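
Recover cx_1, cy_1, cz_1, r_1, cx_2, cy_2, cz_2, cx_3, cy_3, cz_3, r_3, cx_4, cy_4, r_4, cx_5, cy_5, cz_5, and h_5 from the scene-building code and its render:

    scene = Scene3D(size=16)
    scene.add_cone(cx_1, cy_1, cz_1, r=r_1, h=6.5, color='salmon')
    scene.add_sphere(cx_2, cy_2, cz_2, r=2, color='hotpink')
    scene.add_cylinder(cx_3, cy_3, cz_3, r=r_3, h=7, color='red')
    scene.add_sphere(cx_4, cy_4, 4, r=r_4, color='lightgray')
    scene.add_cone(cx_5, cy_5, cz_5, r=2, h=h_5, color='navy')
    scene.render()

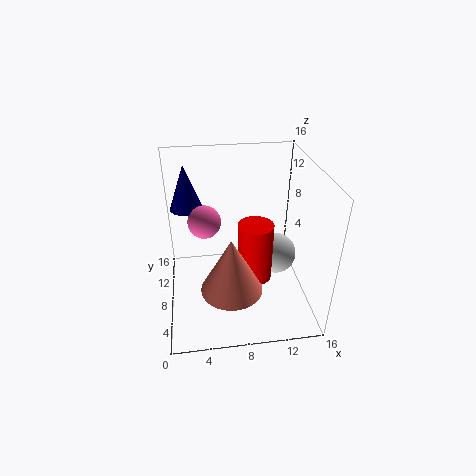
cx_1 = 7
cy_1 = 6
cz_1 = 2.5
r_1 = 3.5
cx_2 = 4.5
cy_2 = 12
cz_2 = 8
cx_3 = 10
cy_3 = 8
cz_3 = 2.5
r_3 = 2
cx_4 = 13
cy_4 = 10
r_4 = 2.5
cx_5 = 2.5
cy_5 = 14
cz_5 = 9
h_5 = 5.5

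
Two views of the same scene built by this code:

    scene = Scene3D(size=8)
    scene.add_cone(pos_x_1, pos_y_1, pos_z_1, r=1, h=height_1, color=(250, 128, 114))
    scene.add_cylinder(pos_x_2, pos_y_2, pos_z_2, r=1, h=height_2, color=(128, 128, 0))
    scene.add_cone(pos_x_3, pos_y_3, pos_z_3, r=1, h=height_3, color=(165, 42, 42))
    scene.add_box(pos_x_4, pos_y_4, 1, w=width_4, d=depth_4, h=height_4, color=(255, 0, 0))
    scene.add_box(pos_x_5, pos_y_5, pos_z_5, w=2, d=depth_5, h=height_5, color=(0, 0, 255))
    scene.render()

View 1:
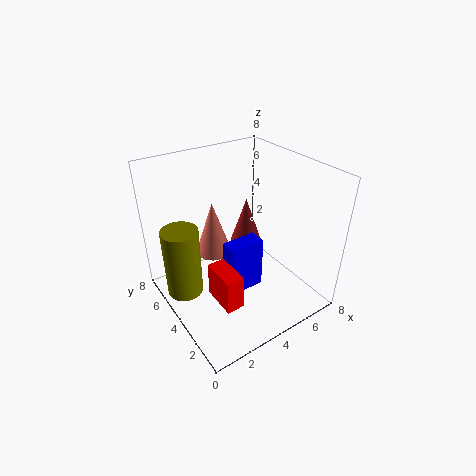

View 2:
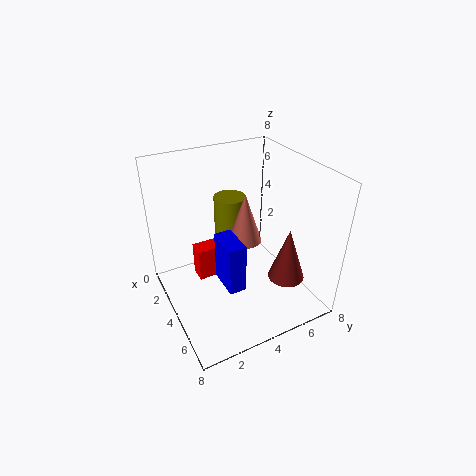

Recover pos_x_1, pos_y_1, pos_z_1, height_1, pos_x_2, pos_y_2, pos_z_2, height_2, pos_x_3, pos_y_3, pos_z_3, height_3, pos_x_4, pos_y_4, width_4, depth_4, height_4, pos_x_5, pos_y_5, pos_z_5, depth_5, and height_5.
pos_x_1 = 3; pos_y_1 = 5; pos_z_1 = 3; height_1 = 3; pos_x_2 = 1; pos_y_2 = 5; pos_z_2 = 1; height_2 = 4; pos_x_3 = 6; pos_y_3 = 6; pos_z_3 = 2; height_3 = 3; pos_x_4 = 2; pos_y_4 = 2; width_4 = 1; depth_4 = 2; height_4 = 2; pos_x_5 = 3; pos_y_5 = 3; pos_z_5 = 1; depth_5 = 1; height_5 = 3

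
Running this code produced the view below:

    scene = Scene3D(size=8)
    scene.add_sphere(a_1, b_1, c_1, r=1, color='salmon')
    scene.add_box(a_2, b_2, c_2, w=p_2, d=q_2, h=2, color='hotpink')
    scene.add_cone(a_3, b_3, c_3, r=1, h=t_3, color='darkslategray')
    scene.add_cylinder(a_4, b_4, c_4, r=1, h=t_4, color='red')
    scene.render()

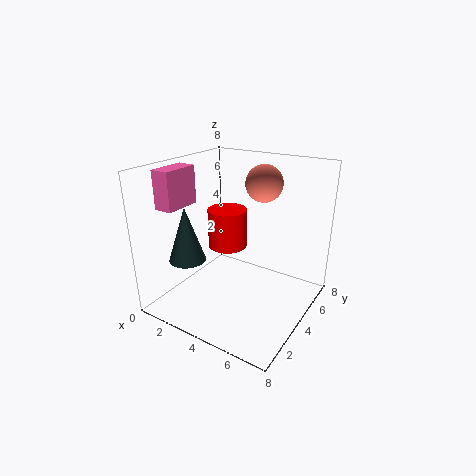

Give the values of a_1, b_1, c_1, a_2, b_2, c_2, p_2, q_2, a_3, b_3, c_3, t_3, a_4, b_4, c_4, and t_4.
a_1 = 5
b_1 = 5
c_1 = 7
a_2 = 1
b_2 = 1
c_2 = 6
p_2 = 1
q_2 = 2
a_3 = 2
b_3 = 2
c_3 = 3
t_3 = 3
a_4 = 4
b_4 = 3
c_4 = 4
t_4 = 2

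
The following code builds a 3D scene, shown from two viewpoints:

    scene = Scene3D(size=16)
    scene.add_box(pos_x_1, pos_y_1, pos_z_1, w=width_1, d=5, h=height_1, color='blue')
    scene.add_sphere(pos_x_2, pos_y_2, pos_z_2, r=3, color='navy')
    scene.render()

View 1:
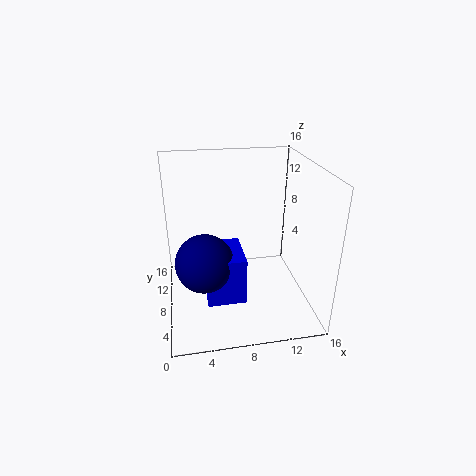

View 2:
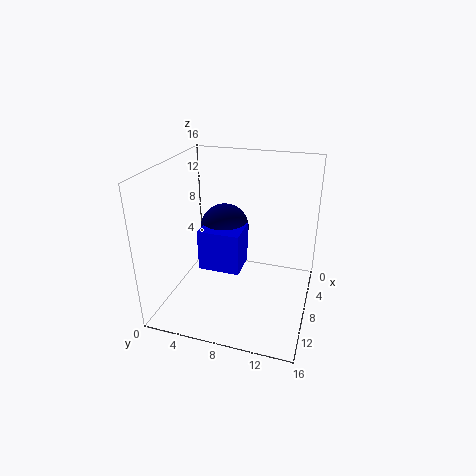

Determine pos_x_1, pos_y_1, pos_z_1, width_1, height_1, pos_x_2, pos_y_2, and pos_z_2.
pos_x_1 = 4
pos_y_1 = 3
pos_z_1 = 3
width_1 = 4
height_1 = 5
pos_x_2 = 4
pos_y_2 = 5
pos_z_2 = 7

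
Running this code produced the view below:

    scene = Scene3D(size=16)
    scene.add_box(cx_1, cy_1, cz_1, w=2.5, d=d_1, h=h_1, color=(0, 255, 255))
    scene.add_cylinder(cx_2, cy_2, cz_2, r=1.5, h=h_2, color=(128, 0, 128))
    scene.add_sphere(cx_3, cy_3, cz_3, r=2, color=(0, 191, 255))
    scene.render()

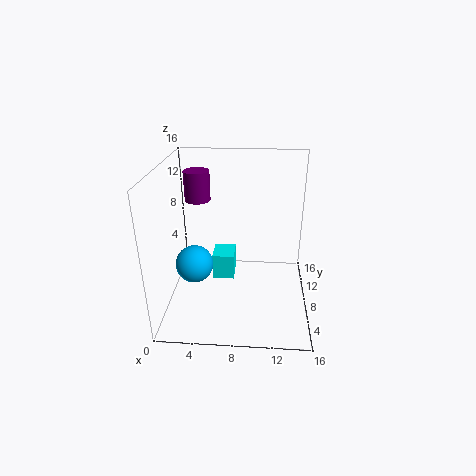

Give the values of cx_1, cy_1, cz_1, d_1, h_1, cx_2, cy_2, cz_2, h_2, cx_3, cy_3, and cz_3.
cx_1 = 5; cy_1 = 8; cz_1 = 2.5; d_1 = 3; h_1 = 3; cx_2 = 3; cy_2 = 11.5; cz_2 = 11; h_2 = 3.5; cx_3 = 3.5; cy_3 = 5.5; cz_3 = 6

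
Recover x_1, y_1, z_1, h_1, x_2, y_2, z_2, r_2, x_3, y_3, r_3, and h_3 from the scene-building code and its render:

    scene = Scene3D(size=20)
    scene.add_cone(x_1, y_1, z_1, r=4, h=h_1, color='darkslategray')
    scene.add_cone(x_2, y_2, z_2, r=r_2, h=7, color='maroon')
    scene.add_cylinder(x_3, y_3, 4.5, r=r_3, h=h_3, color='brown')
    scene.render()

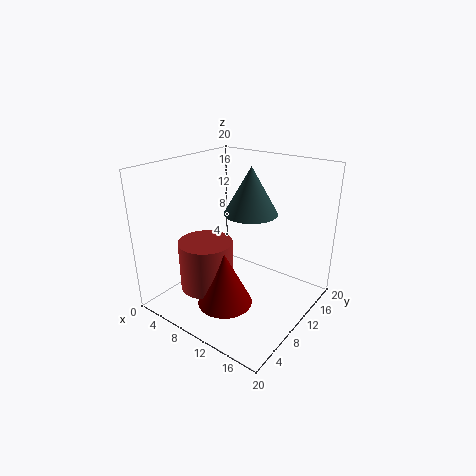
x_1 = 9, y_1 = 14.5, z_1 = 12, h_1 = 7, x_2 = 12, y_2 = 4.5, z_2 = 3.5, r_2 = 3.5, x_3 = 8.5, y_3 = 5, r_3 = 3.5, h_3 = 6.5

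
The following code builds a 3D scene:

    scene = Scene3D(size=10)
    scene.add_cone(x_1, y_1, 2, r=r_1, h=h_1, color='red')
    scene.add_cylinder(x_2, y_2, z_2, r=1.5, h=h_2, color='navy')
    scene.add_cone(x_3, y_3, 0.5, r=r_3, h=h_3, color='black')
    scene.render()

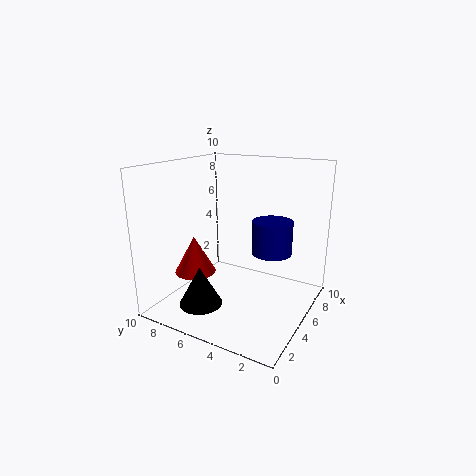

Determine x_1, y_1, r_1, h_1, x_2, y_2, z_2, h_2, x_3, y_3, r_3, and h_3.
x_1 = 4.25, y_1 = 8.25, r_1 = 1.5, h_1 = 2.75, x_2 = 7.5, y_2 = 3.5, z_2 = 3.25, h_2 = 2.5, x_3 = 2.75, y_3 = 6.75, r_3 = 1.5, h_3 = 2.75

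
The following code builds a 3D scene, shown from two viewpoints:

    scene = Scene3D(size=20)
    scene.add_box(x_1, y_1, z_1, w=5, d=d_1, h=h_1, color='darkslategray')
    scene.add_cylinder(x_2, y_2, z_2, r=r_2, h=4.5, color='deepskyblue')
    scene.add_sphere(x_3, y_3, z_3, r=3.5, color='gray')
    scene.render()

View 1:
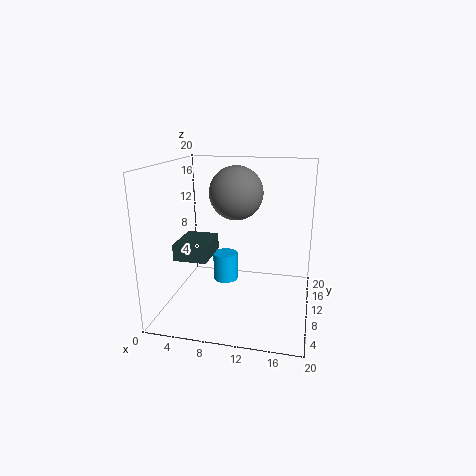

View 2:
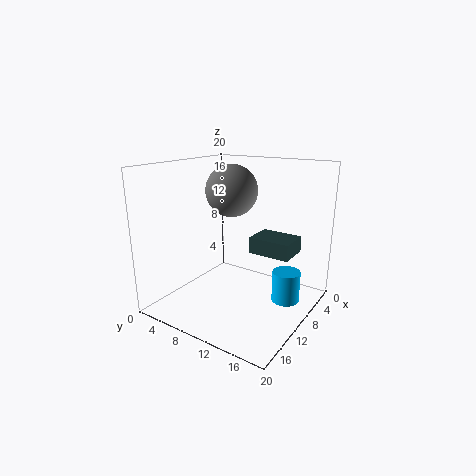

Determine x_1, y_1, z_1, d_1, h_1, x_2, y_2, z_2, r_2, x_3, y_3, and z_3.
x_1 = 0.5; y_1 = 9; z_1 = 6; d_1 = 6.5; h_1 = 2.5; x_2 = 6.5; y_2 = 16; z_2 = 0.5; r_2 = 2; x_3 = 10; y_3 = 9; z_3 = 16.5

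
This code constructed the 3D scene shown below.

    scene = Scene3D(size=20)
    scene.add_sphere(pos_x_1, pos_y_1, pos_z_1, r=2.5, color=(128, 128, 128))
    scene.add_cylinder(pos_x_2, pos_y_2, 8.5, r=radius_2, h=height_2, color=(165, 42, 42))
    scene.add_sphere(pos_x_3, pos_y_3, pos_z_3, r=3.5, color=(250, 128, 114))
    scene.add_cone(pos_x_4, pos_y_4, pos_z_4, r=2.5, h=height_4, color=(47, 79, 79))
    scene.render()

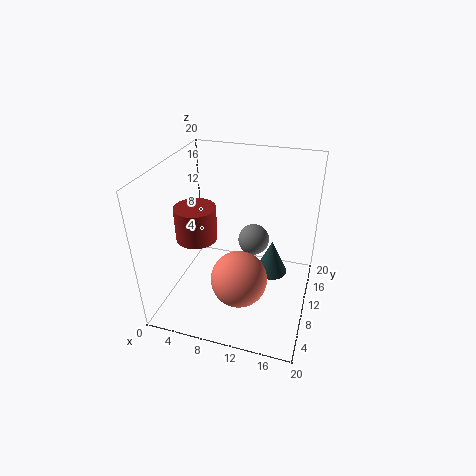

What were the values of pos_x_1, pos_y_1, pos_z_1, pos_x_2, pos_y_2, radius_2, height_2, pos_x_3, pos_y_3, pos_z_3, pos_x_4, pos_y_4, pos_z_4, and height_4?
pos_x_1 = 10.5
pos_y_1 = 17
pos_z_1 = 5.5
pos_x_2 = 3.5
pos_y_2 = 10.5
radius_2 = 3
height_2 = 5
pos_x_3 = 12
pos_y_3 = 4
pos_z_3 = 8
pos_x_4 = 14
pos_y_4 = 15
pos_z_4 = 1.5
height_4 = 5.5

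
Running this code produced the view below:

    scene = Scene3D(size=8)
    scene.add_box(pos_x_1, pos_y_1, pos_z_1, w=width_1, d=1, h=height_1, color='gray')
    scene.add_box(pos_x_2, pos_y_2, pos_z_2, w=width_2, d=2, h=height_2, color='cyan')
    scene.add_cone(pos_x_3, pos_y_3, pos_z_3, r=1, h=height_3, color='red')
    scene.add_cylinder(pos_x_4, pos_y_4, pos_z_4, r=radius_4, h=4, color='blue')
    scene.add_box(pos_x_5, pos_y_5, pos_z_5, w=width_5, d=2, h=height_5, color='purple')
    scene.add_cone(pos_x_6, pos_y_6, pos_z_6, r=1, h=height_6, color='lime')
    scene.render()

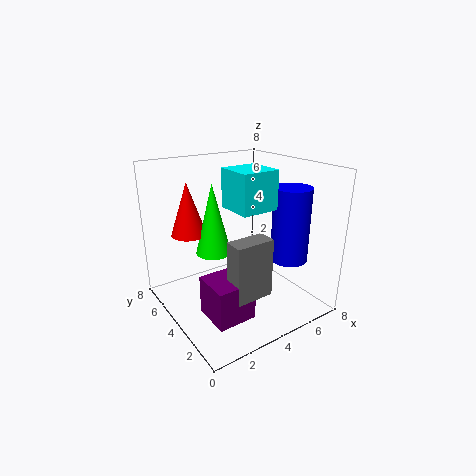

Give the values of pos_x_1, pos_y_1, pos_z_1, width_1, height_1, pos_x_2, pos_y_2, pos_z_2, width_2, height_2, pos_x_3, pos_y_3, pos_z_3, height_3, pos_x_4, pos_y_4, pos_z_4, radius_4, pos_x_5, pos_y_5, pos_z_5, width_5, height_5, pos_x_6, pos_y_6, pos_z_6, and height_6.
pos_x_1 = 2, pos_y_1 = 1, pos_z_1 = 2, width_1 = 2, height_1 = 3, pos_x_2 = 3, pos_y_2 = 2, pos_z_2 = 6, width_2 = 2, height_2 = 2, pos_x_3 = 2, pos_y_3 = 6, pos_z_3 = 4, height_3 = 3, pos_x_4 = 6, pos_y_4 = 2, pos_z_4 = 3, radius_4 = 1, pos_x_5 = 1, pos_y_5 = 1, pos_z_5 = 1, width_5 = 2, height_5 = 2, pos_x_6 = 3, pos_y_6 = 5, pos_z_6 = 3, height_6 = 4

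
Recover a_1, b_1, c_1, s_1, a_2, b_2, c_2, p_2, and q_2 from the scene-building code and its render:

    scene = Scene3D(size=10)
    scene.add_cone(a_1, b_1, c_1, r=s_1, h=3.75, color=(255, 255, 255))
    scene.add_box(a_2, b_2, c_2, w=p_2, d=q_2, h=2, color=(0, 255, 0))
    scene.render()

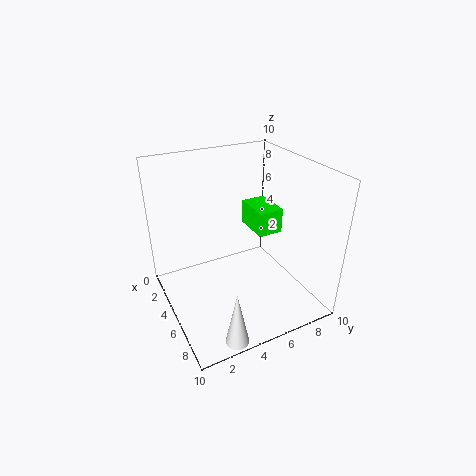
a_1 = 9.25; b_1 = 2.75; c_1 = 0.25; s_1 = 0.75; a_2 = 0.5; b_2 = 7.75; c_2 = 3.5; p_2 = 3; q_2 = 2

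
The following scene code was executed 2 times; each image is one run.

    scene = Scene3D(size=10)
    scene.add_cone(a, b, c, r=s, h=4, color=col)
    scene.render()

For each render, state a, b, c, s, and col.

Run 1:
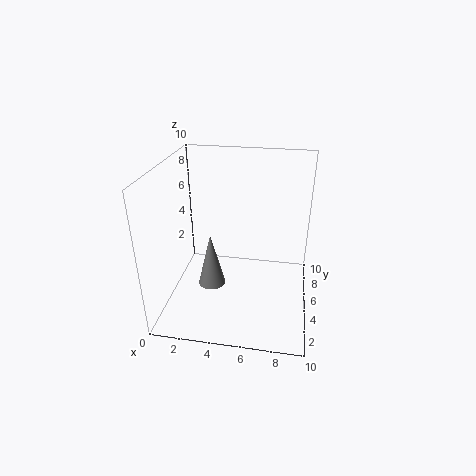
a = 3, b = 5, c = 1, s = 1, col = 'gray'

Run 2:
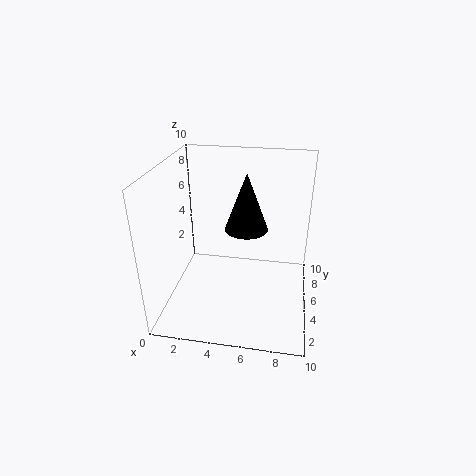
a = 5.5, b = 5.5, c = 5.5, s = 1.5, col = 'black'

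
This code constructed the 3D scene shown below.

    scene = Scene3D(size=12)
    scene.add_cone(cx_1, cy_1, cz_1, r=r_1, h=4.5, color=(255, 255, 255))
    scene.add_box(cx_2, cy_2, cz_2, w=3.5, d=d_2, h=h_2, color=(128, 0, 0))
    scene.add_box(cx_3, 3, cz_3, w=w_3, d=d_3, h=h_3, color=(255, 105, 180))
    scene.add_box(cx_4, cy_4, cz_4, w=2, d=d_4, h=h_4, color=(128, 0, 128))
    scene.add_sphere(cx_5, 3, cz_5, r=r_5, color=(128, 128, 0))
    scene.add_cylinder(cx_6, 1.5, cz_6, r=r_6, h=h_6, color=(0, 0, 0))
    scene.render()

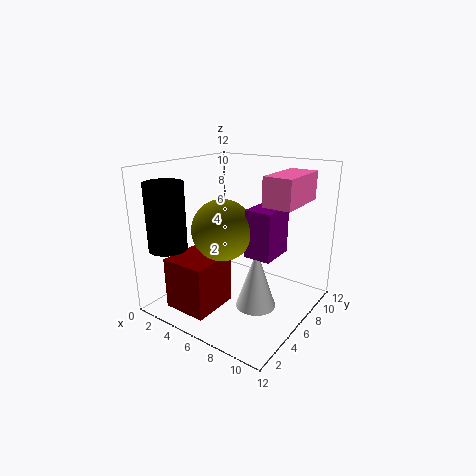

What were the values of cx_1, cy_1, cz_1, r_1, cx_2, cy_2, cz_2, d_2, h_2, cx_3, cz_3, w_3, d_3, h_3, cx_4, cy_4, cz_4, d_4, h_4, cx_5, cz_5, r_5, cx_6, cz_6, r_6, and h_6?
cx_1 = 9.25, cy_1 = 3.75, cz_1 = 2, r_1 = 1.5, cx_2 = 3.25, cy_2 = 0.25, cz_2 = 1.5, d_2 = 3.75, h_2 = 4, cx_3 = 10, cz_3 = 10, w_3 = 2, d_3 = 4, h_3 = 2, cx_4 = 8.5, cy_4 = 3.25, cz_4 = 6, d_4 = 2.75, h_4 = 3.5, cx_5 = 6.75, cz_5 = 7.75, r_5 = 2.25, cx_6 = 2.5, cz_6 = 5.75, r_6 = 1.5, h_6 = 5.25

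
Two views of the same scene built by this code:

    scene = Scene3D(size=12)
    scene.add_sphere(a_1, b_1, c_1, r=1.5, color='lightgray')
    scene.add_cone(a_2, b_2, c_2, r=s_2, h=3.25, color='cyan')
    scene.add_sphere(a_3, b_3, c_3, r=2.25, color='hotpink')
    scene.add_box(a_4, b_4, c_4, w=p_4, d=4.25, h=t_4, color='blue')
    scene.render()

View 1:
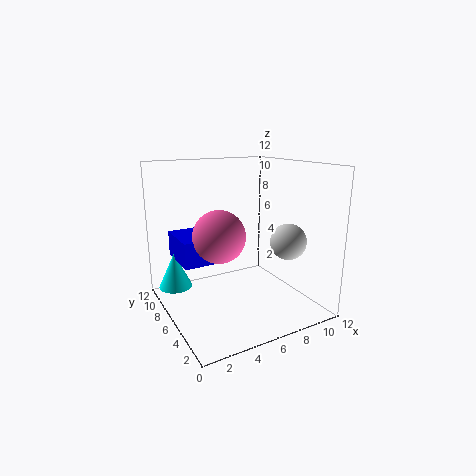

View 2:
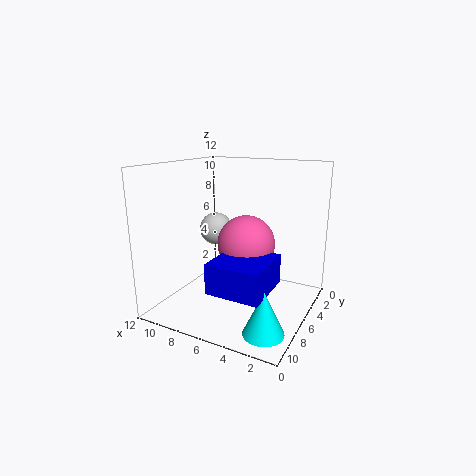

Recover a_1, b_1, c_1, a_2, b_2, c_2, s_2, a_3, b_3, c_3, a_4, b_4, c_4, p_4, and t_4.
a_1 = 9.5; b_1 = 3.75; c_1 = 5.75; a_2 = 1.75; b_2 = 10.25; c_2 = 0.75; s_2 = 1.5; a_3 = 4.75; b_3 = 7; c_3 = 6; a_4 = 1.75; b_4 = 7.25; c_4 = 3.5; p_4 = 4; t_4 = 2.25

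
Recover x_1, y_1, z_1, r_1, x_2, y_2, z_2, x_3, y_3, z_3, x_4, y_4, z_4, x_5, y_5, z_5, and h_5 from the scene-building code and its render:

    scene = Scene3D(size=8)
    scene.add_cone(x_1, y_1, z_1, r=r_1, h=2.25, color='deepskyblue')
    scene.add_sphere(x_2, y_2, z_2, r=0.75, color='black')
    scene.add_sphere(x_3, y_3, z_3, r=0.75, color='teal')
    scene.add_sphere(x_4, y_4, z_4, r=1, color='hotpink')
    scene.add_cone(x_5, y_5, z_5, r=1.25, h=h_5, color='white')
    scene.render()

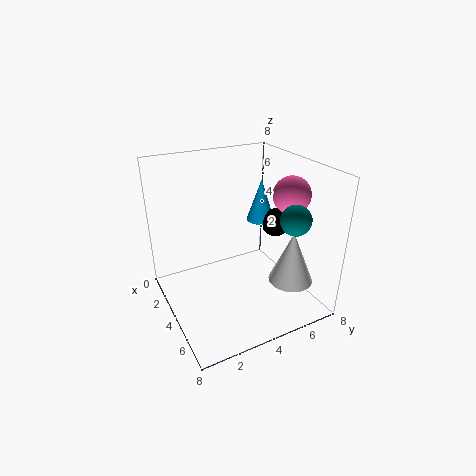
x_1 = 4.25; y_1 = 5.25; z_1 = 5; r_1 = 0.75; x_2 = 5; y_2 = 5.75; z_2 = 5; x_3 = 7; y_3 = 5.5; z_3 = 6; x_4 = 5.25; y_4 = 6.5; z_4 = 6.5; x_5 = 5.75; y_5 = 6.5; z_5 = 1.5; h_5 = 3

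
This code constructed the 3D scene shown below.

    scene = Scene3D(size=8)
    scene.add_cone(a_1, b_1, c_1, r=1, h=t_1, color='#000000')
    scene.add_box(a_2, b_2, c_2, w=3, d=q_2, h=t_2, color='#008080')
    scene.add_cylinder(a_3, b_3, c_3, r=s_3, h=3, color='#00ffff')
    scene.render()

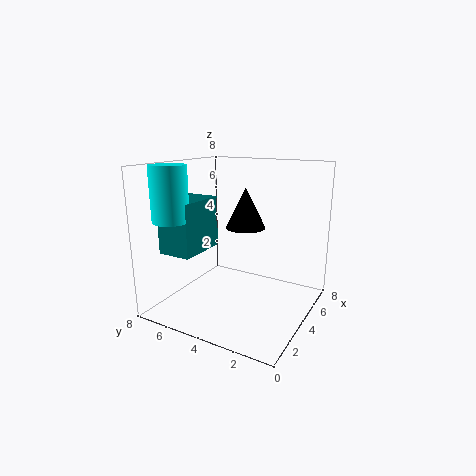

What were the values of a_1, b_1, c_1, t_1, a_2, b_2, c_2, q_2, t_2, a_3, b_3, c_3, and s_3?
a_1 = 3, b_1 = 3, c_1 = 5, t_1 = 2, a_2 = 2, b_2 = 6, c_2 = 3, q_2 = 2, t_2 = 3, a_3 = 2, b_3 = 7, c_3 = 5, s_3 = 1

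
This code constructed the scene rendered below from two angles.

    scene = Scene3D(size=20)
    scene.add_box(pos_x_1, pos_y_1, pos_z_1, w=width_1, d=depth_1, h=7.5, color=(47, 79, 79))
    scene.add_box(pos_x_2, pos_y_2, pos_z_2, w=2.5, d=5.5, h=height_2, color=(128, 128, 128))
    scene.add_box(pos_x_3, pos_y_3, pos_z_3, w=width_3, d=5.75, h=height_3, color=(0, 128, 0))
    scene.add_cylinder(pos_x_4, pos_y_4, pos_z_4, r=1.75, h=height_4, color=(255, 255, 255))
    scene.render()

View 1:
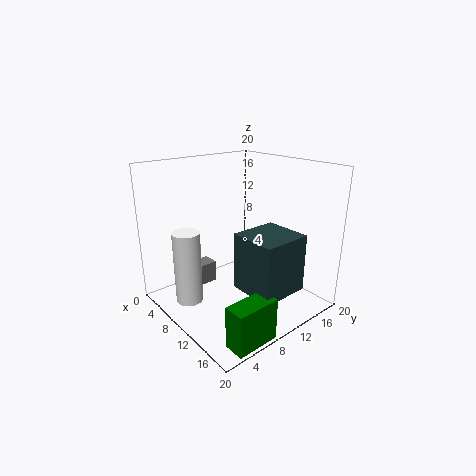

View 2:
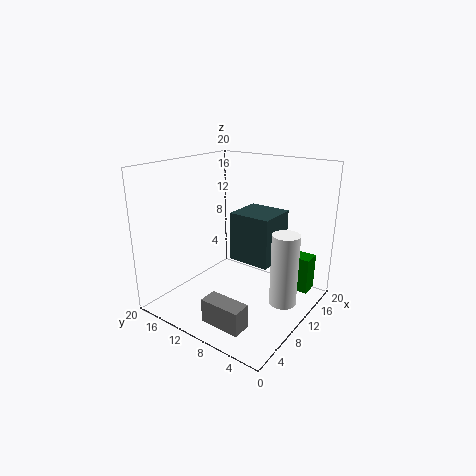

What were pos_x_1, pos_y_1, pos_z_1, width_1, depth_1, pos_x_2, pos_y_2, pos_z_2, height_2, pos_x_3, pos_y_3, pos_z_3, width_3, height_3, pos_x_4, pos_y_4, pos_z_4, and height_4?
pos_x_1 = 12.75
pos_y_1 = 7
pos_z_1 = 4.75
width_1 = 6.25
depth_1 = 6.5
pos_x_2 = 2
pos_y_2 = 4.5
pos_z_2 = 1
height_2 = 3.25
pos_x_3 = 17
pos_y_3 = 2.25
pos_z_3 = 0.25
width_3 = 2.75
height_3 = 5.5
pos_x_4 = 9.25
pos_y_4 = 2.25
pos_z_4 = 3
height_4 = 9.5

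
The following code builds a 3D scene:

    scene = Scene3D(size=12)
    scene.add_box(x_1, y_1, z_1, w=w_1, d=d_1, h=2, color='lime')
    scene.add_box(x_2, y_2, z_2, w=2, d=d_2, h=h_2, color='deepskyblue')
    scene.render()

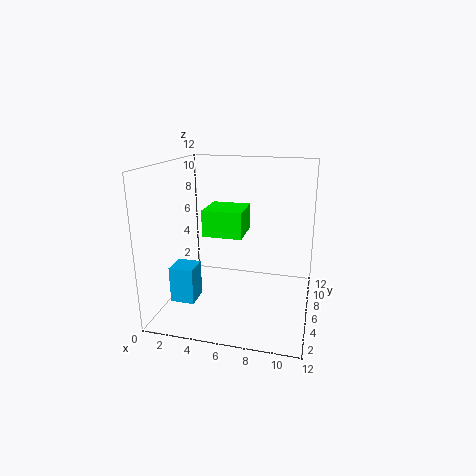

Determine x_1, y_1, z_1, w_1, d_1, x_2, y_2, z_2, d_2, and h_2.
x_1 = 4; y_1 = 3; z_1 = 7; w_1 = 3; d_1 = 3; x_2 = 1; y_2 = 3; z_2 = 1; d_2 = 2; h_2 = 3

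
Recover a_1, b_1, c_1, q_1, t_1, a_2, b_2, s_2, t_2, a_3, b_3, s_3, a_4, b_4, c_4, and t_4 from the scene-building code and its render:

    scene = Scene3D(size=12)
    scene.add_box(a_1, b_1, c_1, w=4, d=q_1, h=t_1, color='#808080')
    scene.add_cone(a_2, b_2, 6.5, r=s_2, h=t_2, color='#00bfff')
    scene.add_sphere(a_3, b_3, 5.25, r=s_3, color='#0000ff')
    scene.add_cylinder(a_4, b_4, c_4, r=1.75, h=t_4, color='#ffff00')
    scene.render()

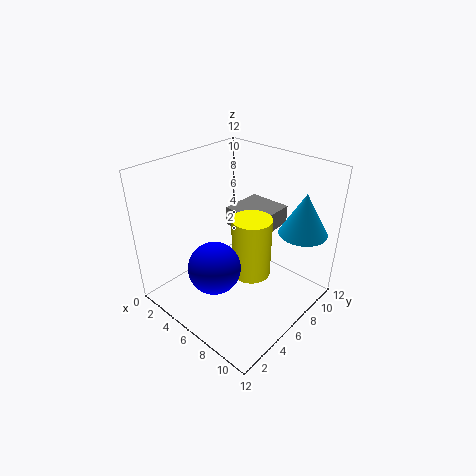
a_1 = 2.75, b_1 = 8, c_1 = 5.25, q_1 = 4, t_1 = 1.75, a_2 = 10, b_2 = 9.5, s_2 = 2, t_2 = 3.5, a_3 = 6.75, b_3 = 2.5, s_3 = 2, a_4 = 6.25, b_4 = 7.5, c_4 = 1.75, t_4 = 5.5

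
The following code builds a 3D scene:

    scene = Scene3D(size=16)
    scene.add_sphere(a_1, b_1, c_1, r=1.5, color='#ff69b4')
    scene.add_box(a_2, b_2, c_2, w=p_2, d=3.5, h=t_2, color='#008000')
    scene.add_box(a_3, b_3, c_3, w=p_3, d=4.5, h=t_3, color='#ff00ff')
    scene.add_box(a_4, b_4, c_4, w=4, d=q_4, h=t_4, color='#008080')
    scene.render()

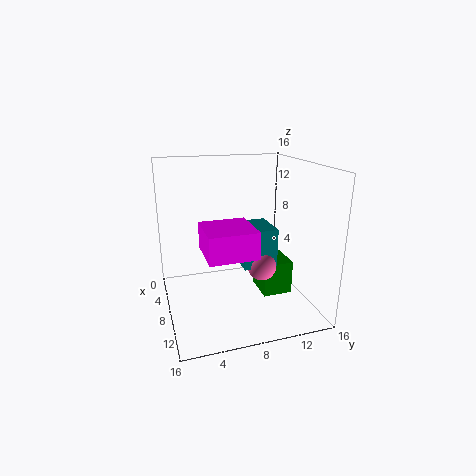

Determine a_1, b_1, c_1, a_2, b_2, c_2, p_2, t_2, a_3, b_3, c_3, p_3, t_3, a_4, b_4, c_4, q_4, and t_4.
a_1 = 11.5
b_1 = 9.5
c_1 = 6
a_2 = 5
b_2 = 11
c_2 = 0.5
p_2 = 4
t_2 = 4
a_3 = 11.5
b_3 = 3
c_3 = 9
p_3 = 4.5
t_3 = 2.5
a_4 = 8
b_4 = 7.5
c_4 = 6
q_4 = 3.5
t_4 = 4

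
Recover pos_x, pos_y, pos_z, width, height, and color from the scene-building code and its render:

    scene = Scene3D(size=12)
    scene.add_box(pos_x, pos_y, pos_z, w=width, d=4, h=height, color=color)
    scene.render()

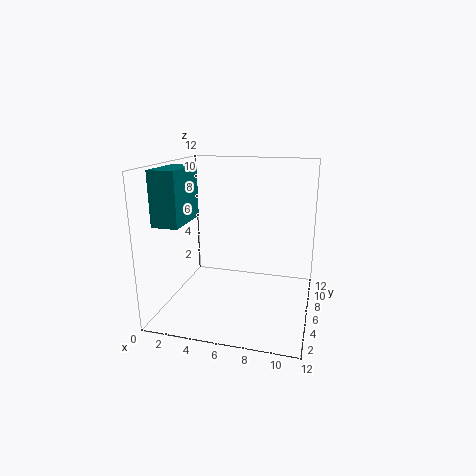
pos_x = 1; pos_y = 1; pos_z = 8; width = 2; height = 4; color = 'teal'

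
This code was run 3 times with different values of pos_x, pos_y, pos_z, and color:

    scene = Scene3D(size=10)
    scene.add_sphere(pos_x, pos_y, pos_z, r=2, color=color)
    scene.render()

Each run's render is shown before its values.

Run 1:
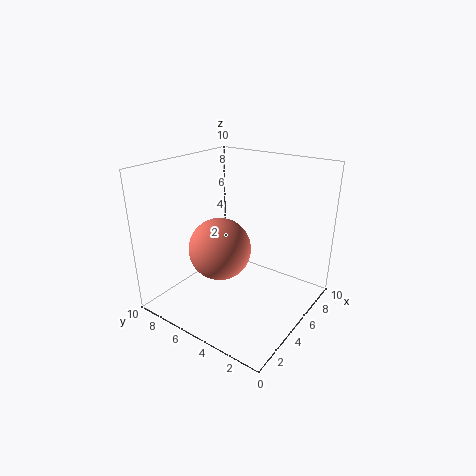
pos_x = 3, pos_y = 5, pos_z = 5, color = 'salmon'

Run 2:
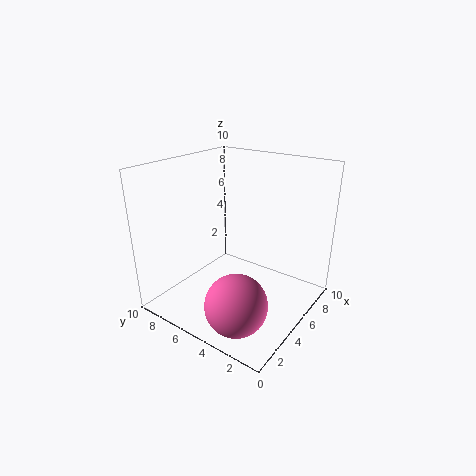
pos_x = 2, pos_y = 3, pos_z = 2, color = 'hotpink'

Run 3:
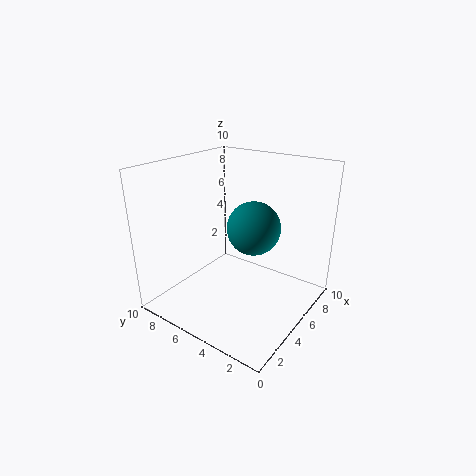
pos_x = 7, pos_y = 5, pos_z = 5, color = 'teal'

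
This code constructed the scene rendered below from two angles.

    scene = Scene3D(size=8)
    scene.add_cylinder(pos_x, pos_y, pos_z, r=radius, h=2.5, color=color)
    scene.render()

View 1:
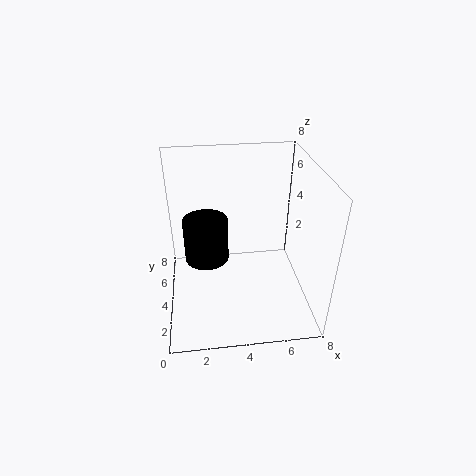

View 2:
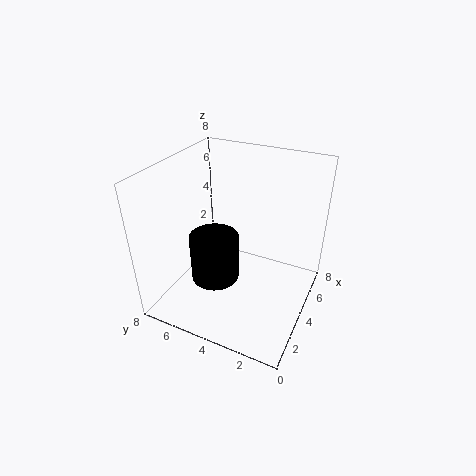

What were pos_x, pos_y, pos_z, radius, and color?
pos_x = 2.25; pos_y = 4.5; pos_z = 2.5; radius = 1.25; color = 'black'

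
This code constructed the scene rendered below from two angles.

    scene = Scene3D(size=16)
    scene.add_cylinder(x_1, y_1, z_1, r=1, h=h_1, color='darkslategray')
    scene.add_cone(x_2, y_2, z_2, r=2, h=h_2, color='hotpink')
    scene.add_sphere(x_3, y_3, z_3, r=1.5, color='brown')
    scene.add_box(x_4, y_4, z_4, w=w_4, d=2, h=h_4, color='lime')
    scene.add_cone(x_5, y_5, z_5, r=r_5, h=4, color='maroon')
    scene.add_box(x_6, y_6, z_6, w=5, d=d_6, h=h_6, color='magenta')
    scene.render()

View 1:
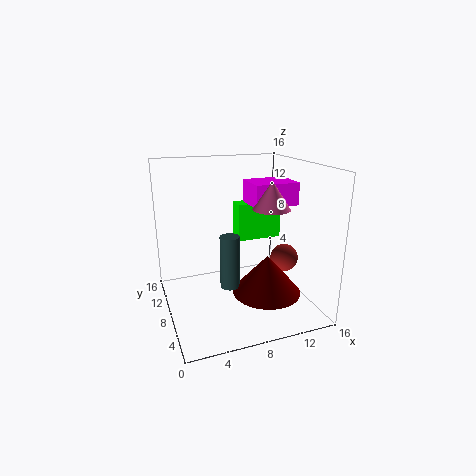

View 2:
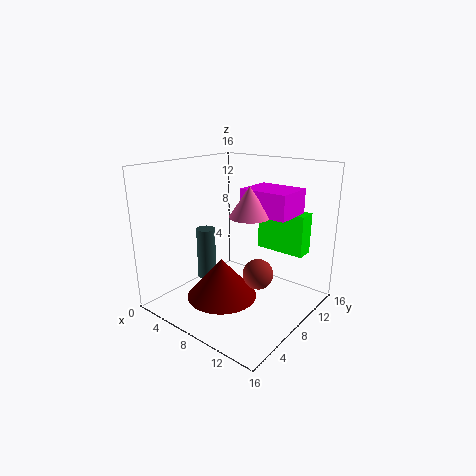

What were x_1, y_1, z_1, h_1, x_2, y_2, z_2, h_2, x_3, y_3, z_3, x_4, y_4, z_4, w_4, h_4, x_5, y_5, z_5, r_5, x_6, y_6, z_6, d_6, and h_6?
x_1 = 6; y_1 = 5; z_1 = 4; h_1 = 5.5; x_2 = 11; y_2 = 6; z_2 = 11.5; h_2 = 3; x_3 = 12.5; y_3 = 5.5; z_3 = 6; x_4 = 9; y_4 = 10.5; z_4 = 6.5; w_4 = 5.5; h_4 = 4.5; x_5 = 9.5; y_5 = 3.5; z_5 = 3.5; r_5 = 3.5; x_6 = 9.5; y_6 = 6.5; z_6 = 11.5; d_6 = 4; h_6 = 2.5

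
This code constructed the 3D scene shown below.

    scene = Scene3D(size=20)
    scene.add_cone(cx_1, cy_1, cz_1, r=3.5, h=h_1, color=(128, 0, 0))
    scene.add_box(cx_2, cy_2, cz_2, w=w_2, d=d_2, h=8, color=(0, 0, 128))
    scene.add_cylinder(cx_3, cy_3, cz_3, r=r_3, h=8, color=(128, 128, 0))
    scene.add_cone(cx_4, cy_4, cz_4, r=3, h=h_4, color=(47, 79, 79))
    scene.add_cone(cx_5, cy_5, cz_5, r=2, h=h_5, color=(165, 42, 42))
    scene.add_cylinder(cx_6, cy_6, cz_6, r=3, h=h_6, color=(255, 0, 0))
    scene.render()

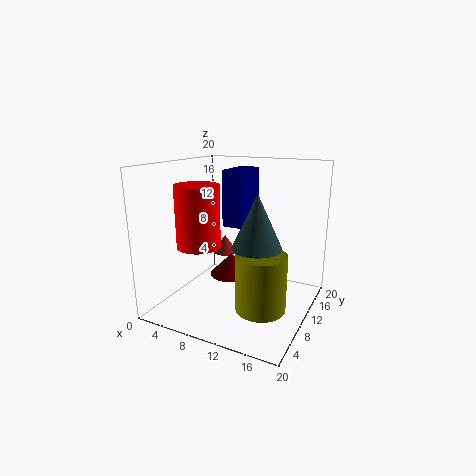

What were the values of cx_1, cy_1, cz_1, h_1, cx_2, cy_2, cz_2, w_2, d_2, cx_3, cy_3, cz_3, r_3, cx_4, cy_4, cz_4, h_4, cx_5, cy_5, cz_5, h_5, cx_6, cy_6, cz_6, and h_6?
cx_1 = 6
cy_1 = 15.5
cz_1 = 1.5
h_1 = 3.5
cx_2 = 7
cy_2 = 11
cz_2 = 11
w_2 = 3
d_2 = 6
cx_3 = 14
cy_3 = 9
cz_3 = 0.5
r_3 = 3.5
cx_4 = 15
cy_4 = 5
cz_4 = 11
h_4 = 6.5
cx_5 = 4
cy_5 = 17
cz_5 = 4.5
h_5 = 3
cx_6 = 5.5
cy_6 = 7
cz_6 = 9
h_6 = 8.5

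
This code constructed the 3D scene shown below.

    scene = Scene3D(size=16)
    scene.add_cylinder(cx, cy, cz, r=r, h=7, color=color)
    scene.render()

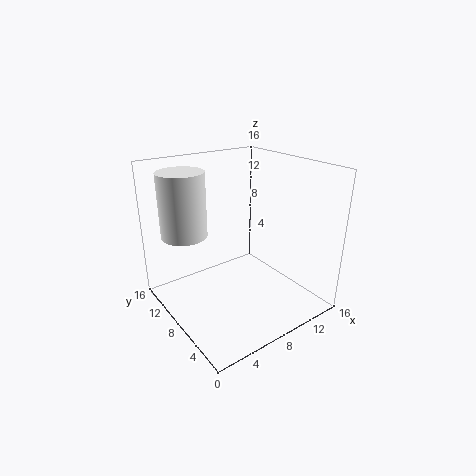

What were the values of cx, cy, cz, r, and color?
cx = 3
cy = 11
cz = 8.5
r = 2.5
color = 'white'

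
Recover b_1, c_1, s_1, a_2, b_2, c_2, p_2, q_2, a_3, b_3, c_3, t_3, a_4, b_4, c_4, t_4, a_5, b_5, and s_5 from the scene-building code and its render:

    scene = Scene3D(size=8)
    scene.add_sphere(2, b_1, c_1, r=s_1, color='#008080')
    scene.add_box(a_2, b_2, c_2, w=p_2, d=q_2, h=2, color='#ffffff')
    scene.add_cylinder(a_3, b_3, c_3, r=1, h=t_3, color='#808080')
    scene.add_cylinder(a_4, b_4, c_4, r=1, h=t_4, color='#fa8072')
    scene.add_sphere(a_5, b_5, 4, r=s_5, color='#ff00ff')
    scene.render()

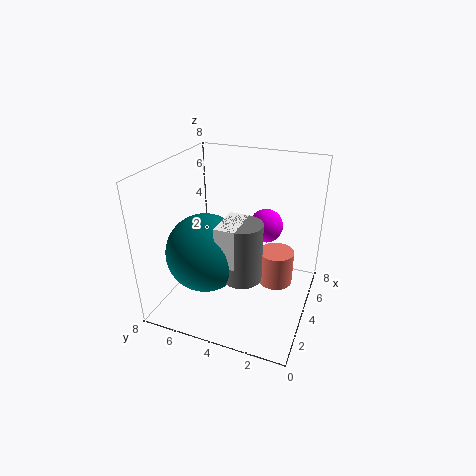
b_1 = 5; c_1 = 4; s_1 = 2; a_2 = 1; b_2 = 3; c_2 = 4; p_2 = 2; q_2 = 1; a_3 = 2; b_3 = 3; c_3 = 3; t_3 = 3; a_4 = 5; b_4 = 2; c_4 = 1; t_4 = 2; a_5 = 6; b_5 = 3; s_5 = 1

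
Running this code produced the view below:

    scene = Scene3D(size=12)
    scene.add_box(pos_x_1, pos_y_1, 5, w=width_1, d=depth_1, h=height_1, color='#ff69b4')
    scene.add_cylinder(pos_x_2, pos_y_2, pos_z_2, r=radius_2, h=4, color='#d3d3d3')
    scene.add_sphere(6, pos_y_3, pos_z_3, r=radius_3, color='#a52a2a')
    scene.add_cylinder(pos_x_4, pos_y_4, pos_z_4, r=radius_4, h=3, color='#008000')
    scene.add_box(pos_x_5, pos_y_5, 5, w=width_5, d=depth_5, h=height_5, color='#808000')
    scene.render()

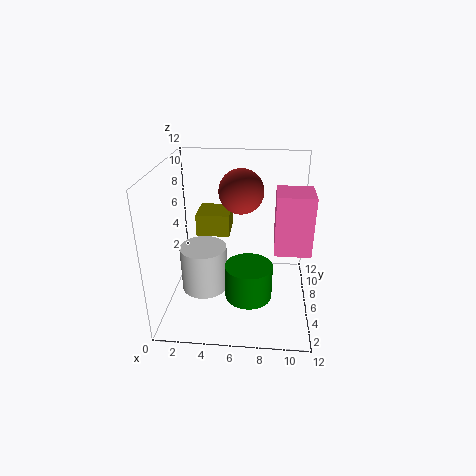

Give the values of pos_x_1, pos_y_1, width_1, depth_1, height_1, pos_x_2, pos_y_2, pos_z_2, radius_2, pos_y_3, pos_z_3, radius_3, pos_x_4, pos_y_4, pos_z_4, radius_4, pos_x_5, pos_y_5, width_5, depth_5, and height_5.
pos_x_1 = 9; pos_y_1 = 5; width_1 = 3; depth_1 = 3; height_1 = 5; pos_x_2 = 3; pos_y_2 = 6; pos_z_2 = 1; radius_2 = 2; pos_y_3 = 9; pos_z_3 = 9; radius_3 = 2; pos_x_4 = 7; pos_y_4 = 5; pos_z_4 = 1; radius_4 = 2; pos_x_5 = 2; pos_y_5 = 8; width_5 = 3; depth_5 = 3; height_5 = 2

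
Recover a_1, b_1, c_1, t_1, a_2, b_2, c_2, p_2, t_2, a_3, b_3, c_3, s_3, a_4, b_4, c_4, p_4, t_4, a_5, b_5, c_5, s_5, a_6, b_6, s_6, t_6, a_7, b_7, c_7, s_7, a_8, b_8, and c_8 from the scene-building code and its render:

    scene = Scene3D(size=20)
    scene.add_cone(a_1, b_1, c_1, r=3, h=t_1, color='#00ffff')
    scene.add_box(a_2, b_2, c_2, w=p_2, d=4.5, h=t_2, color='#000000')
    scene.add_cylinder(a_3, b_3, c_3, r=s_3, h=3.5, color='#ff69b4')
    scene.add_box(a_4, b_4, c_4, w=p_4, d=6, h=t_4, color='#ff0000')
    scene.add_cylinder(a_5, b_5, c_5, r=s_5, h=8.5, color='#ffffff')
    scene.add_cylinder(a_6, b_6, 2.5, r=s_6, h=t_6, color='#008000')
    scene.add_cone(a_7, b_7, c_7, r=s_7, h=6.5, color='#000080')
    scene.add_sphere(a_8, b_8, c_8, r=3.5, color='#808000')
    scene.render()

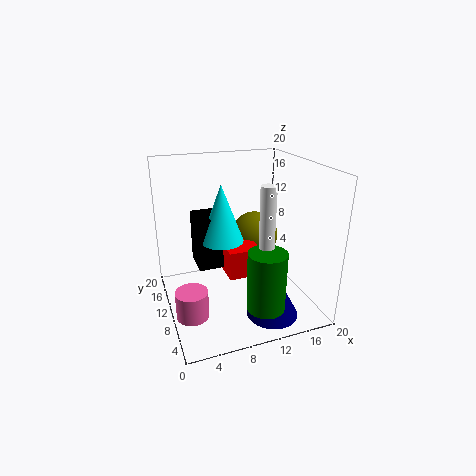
a_1 = 8, b_1 = 11, c_1 = 9.5, t_1 = 8, a_2 = 4.5, b_2 = 10.5, c_2 = 5.5, p_2 = 3.5, t_2 = 7.5, a_3 = 2, b_3 = 4.5, c_3 = 3, s_3 = 2, a_4 = 8, b_4 = 7.5, c_4 = 5, p_4 = 4.5, t_4 = 4, a_5 = 12, b_5 = 5, c_5 = 10, s_5 = 1, a_6 = 11.5, b_6 = 3.5, s_6 = 2.5, t_6 = 8, a_7 = 13, b_7 = 4.5, c_7 = 0.5, s_7 = 3.5, a_8 = 14, b_8 = 13.5, c_8 = 8.5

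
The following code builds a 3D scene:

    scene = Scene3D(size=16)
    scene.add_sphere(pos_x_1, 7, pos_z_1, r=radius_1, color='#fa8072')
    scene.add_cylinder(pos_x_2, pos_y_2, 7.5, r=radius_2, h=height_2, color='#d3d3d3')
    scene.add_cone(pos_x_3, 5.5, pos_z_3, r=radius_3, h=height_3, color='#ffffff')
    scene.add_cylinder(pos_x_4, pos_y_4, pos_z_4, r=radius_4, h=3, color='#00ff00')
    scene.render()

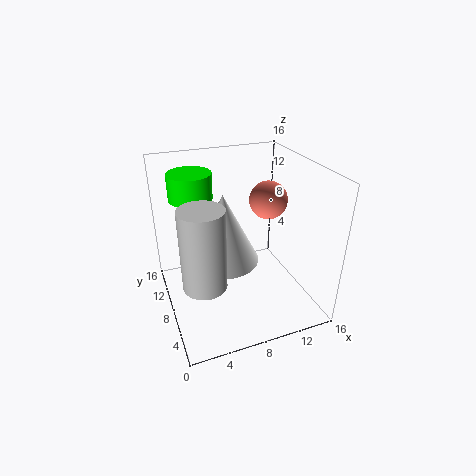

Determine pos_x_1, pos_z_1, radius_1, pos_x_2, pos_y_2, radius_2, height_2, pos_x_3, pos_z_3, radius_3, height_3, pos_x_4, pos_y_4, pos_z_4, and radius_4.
pos_x_1 = 11, pos_z_1 = 12.5, radius_1 = 2, pos_x_2 = 2.5, pos_y_2 = 2, radius_2 = 2, height_2 = 7.5, pos_x_3 = 5.5, pos_z_3 = 7.5, radius_3 = 3.5, height_3 = 7, pos_x_4 = 4, pos_y_4 = 12.5, pos_z_4 = 11.5, radius_4 = 2.5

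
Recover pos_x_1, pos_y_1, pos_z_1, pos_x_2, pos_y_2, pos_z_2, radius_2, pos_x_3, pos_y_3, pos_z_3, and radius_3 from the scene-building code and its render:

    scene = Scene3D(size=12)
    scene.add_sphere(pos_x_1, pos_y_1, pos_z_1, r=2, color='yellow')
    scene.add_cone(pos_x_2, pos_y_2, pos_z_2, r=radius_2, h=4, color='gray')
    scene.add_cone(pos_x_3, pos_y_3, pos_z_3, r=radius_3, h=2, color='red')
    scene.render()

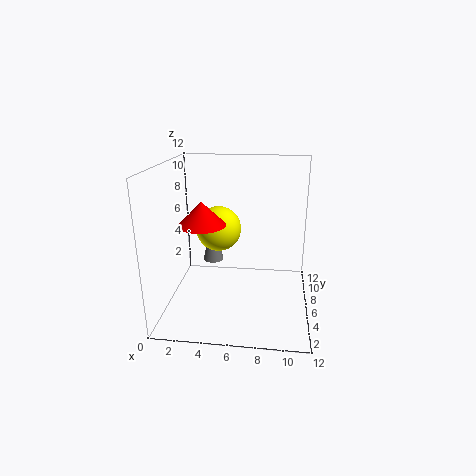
pos_x_1 = 4
pos_y_1 = 8
pos_z_1 = 6
pos_x_2 = 3
pos_y_2 = 10
pos_z_2 = 2
radius_2 = 1
pos_x_3 = 3
pos_y_3 = 6
pos_z_3 = 7
radius_3 = 2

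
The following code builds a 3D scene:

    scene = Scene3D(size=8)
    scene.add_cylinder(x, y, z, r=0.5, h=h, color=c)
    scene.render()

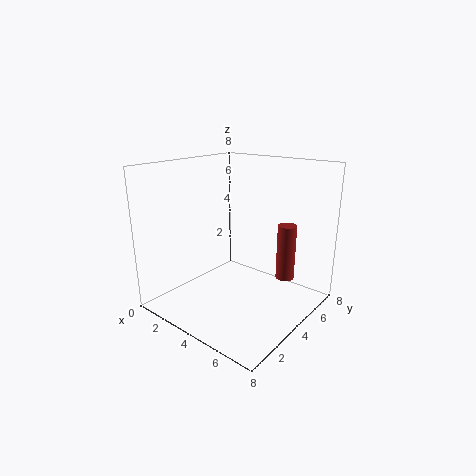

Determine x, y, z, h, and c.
x = 6.5, y = 5, z = 2, h = 3, c = 'brown'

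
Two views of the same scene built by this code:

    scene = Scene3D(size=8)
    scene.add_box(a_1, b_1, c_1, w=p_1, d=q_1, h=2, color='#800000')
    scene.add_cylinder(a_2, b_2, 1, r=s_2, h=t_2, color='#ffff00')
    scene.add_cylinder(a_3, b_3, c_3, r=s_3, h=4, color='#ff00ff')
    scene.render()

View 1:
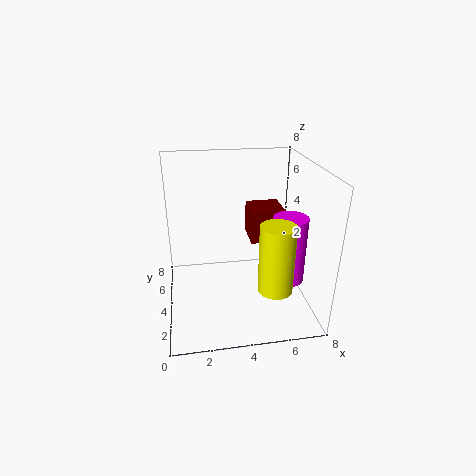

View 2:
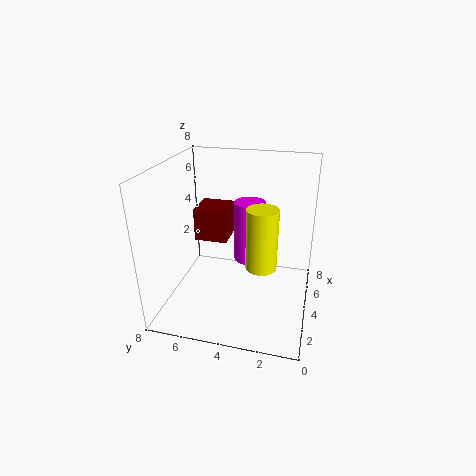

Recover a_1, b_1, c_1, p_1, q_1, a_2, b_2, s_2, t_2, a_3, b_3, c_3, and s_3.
a_1 = 5
b_1 = 5
c_1 = 3
p_1 = 2
q_1 = 2
a_2 = 6
b_2 = 3
s_2 = 1
t_2 = 4
a_3 = 7
b_3 = 4
c_3 = 1
s_3 = 1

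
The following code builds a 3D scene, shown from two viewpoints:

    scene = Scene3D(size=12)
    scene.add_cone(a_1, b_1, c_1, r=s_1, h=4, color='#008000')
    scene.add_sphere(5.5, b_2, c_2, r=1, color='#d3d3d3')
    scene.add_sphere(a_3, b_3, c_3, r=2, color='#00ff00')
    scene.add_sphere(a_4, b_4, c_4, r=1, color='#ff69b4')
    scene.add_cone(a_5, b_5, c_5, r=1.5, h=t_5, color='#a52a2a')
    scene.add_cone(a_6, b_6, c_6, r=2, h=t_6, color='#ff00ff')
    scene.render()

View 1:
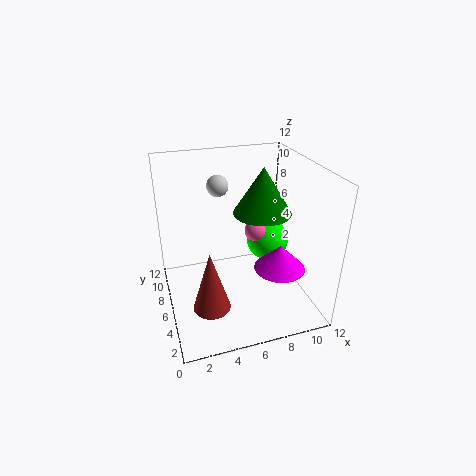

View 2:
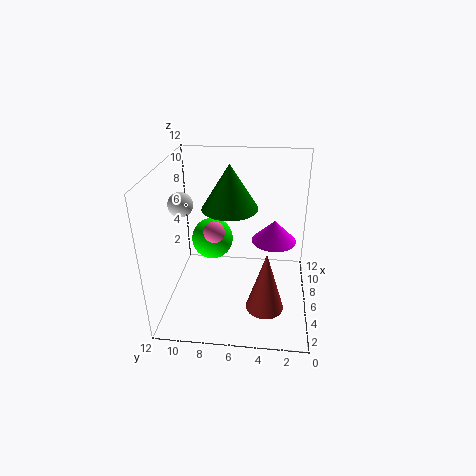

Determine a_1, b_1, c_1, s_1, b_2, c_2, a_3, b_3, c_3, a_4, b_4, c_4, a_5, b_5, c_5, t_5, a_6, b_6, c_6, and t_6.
a_1 = 8.5, b_1 = 7, c_1 = 7.5, s_1 = 2.5, b_2 = 10.5, c_2 = 9, a_3 = 10, b_3 = 9, c_3 = 3.5, a_4 = 8.5, b_4 = 8.5, c_4 = 5, a_5 = 3, b_5 = 3.5, c_5 = 1.5, t_5 = 5, a_6 = 8.5, b_6 = 3, c_6 = 4.5, t_6 = 2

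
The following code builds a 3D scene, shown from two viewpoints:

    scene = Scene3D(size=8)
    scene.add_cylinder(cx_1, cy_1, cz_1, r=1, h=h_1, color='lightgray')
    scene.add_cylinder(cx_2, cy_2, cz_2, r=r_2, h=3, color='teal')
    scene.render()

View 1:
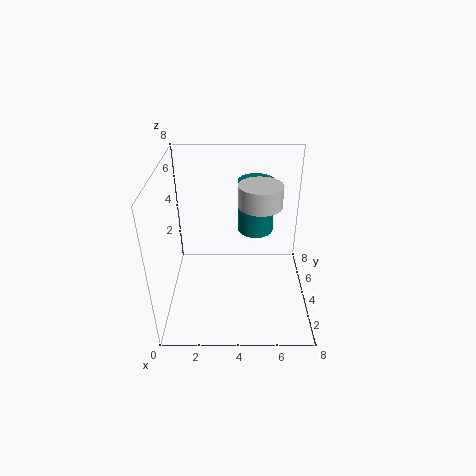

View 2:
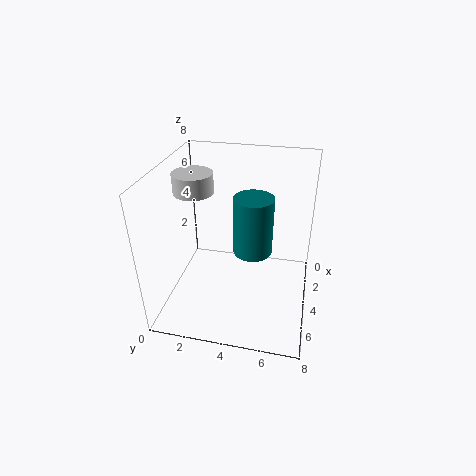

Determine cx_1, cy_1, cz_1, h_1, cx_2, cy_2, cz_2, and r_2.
cx_1 = 5
cy_1 = 2
cz_1 = 7
h_1 = 1
cx_2 = 5
cy_2 = 5
cz_2 = 4
r_2 = 1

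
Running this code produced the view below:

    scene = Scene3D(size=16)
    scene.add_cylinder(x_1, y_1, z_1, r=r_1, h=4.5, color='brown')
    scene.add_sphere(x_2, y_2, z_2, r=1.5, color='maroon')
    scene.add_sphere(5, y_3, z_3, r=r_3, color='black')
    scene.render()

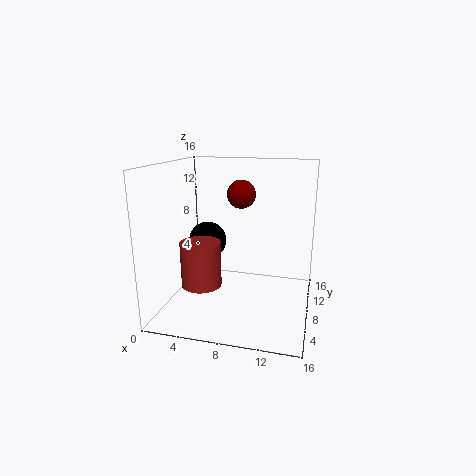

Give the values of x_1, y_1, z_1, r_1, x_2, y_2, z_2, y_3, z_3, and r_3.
x_1 = 5.5, y_1 = 3, z_1 = 4.5, r_1 = 2, x_2 = 8.5, y_2 = 7.5, z_2 = 13, y_3 = 6.5, z_3 = 8, r_3 = 2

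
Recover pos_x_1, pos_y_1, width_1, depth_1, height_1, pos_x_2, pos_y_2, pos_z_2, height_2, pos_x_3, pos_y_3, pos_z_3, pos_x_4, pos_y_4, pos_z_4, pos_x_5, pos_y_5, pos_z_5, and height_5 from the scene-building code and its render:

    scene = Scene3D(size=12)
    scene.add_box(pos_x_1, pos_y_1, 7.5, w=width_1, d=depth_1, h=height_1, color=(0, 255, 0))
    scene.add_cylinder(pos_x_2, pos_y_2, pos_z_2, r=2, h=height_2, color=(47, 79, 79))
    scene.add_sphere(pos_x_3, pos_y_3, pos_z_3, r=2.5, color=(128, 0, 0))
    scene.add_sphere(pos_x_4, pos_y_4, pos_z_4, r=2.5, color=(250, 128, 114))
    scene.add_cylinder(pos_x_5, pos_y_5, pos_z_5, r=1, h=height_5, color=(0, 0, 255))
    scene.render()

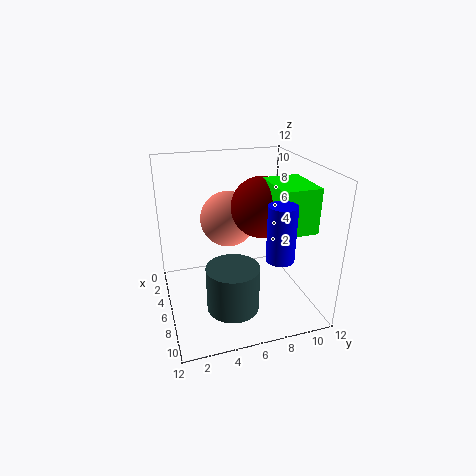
pos_x_1 = 6, pos_y_1 = 8, width_1 = 4, depth_1 = 3, height_1 = 3.5, pos_x_2 = 9.5, pos_y_2 = 4.5, pos_z_2 = 2, height_2 = 3.5, pos_x_3 = 6, pos_y_3 = 8, pos_z_3 = 8.5, pos_x_4 = 3, pos_y_4 = 6, pos_z_4 = 6.5, pos_x_5 = 11, pos_y_5 = 7.5, pos_z_5 = 6.5, height_5 = 4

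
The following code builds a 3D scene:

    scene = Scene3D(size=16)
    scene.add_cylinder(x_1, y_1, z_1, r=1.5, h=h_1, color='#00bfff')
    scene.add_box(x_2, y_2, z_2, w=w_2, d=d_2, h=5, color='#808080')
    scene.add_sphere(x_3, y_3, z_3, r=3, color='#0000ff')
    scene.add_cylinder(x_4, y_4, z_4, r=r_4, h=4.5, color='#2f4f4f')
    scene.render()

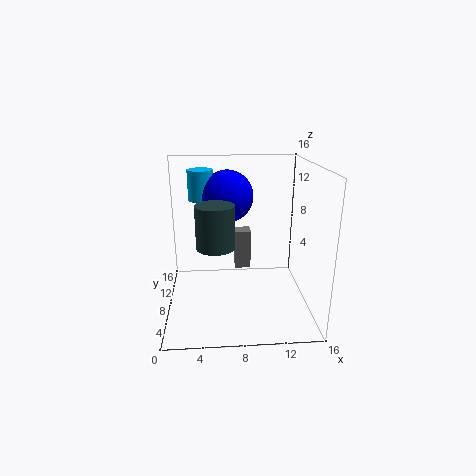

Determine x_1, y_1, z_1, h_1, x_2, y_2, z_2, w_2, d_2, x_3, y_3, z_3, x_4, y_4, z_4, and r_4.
x_1 = 4; y_1 = 11.5; z_1 = 11.5; h_1 = 3.5; x_2 = 8; y_2 = 12.5; z_2 = 2; w_2 = 2; d_2 = 2; x_3 = 7; y_3 = 11; z_3 = 12; x_4 = 5.5; y_4 = 5.5; z_4 = 8; r_4 = 2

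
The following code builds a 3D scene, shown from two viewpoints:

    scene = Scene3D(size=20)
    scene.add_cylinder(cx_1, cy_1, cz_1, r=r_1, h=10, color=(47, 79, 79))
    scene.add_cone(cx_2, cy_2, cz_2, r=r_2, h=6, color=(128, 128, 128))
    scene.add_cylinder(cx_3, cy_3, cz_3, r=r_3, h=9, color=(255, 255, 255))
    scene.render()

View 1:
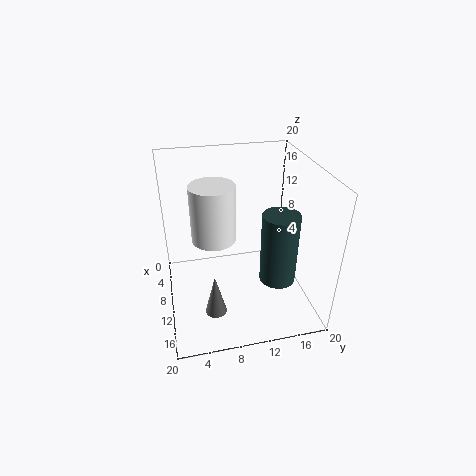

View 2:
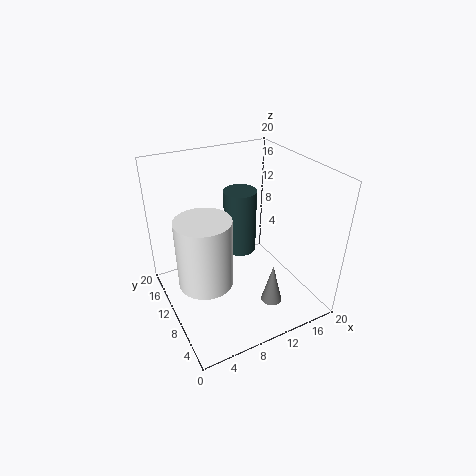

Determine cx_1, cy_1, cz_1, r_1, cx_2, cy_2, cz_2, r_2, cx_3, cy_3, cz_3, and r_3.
cx_1 = 13
cy_1 = 15
cz_1 = 4.5
r_1 = 2.5
cx_2 = 13.5
cy_2 = 6
cz_2 = 0.5
r_2 = 1.5
cx_3 = 4
cy_3 = 7.5
cz_3 = 6.5
r_3 = 3.5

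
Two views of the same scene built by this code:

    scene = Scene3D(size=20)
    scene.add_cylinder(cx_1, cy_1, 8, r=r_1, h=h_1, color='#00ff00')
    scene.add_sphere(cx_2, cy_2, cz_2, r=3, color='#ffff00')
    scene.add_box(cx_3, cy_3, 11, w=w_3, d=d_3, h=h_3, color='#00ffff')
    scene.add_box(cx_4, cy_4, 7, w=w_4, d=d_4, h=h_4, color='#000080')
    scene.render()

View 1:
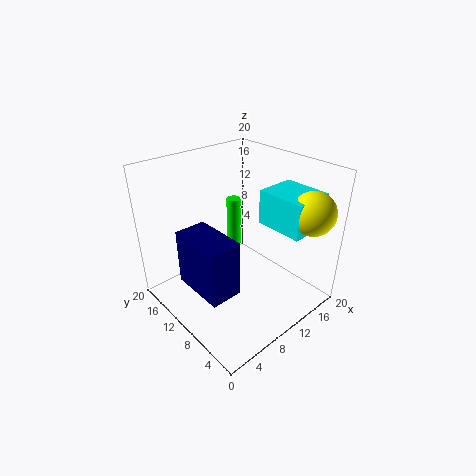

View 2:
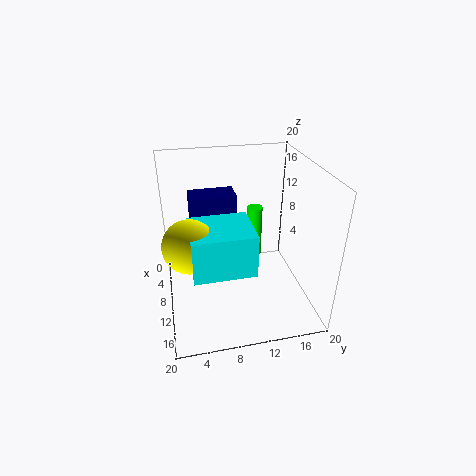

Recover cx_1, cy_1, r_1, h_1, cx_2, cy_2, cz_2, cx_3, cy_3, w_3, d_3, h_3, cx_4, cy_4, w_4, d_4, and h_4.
cx_1 = 11, cy_1 = 12, r_1 = 1, h_1 = 7, cx_2 = 17, cy_2 = 3, cz_2 = 14, cx_3 = 14, cy_3 = 3, w_3 = 6, d_3 = 7, h_3 = 5, cx_4 = 1, cy_4 = 4, w_4 = 4, d_4 = 7, h_4 = 7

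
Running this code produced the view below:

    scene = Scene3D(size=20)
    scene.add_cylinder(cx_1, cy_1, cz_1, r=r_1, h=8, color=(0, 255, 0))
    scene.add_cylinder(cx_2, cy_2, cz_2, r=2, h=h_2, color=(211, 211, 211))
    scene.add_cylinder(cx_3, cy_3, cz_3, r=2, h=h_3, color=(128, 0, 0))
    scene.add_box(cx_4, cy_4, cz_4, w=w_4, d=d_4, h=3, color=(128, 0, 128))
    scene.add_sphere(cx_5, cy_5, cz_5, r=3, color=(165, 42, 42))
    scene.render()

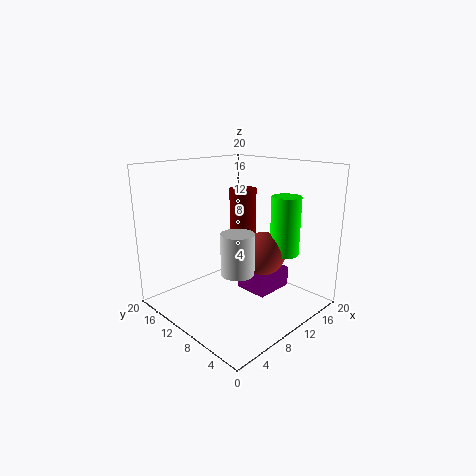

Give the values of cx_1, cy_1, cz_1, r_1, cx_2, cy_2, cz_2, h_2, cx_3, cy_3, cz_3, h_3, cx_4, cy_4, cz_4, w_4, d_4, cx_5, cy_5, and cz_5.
cx_1 = 14, cy_1 = 5, cz_1 = 8, r_1 = 2, cx_2 = 5, cy_2 = 5, cz_2 = 8, h_2 = 5, cx_3 = 14, cy_3 = 13, cz_3 = 8, h_3 = 8, cx_4 = 12, cy_4 = 7, cz_4 = 1, w_4 = 6, d_4 = 5, cx_5 = 12, cy_5 = 7, cz_5 = 8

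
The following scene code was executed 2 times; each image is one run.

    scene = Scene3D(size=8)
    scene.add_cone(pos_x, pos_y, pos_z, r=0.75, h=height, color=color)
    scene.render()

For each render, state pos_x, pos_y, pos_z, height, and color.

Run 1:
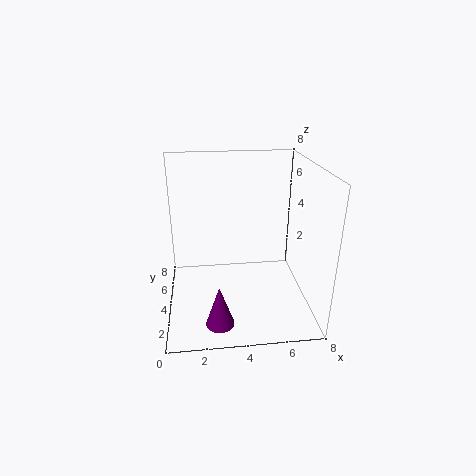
pos_x = 2.75, pos_y = 1.5, pos_z = 0.25, height = 2.25, color = 'purple'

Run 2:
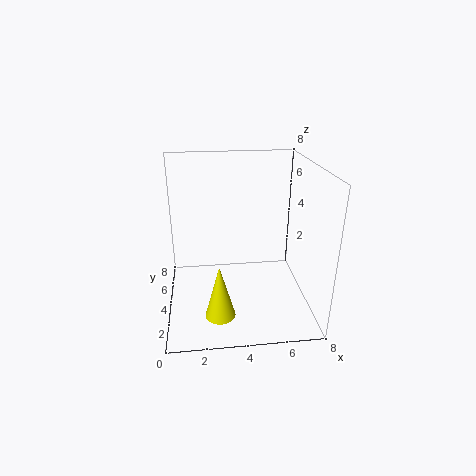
pos_x = 2.75, pos_y = 1, pos_z = 1.25, height = 2.75, color = 'yellow'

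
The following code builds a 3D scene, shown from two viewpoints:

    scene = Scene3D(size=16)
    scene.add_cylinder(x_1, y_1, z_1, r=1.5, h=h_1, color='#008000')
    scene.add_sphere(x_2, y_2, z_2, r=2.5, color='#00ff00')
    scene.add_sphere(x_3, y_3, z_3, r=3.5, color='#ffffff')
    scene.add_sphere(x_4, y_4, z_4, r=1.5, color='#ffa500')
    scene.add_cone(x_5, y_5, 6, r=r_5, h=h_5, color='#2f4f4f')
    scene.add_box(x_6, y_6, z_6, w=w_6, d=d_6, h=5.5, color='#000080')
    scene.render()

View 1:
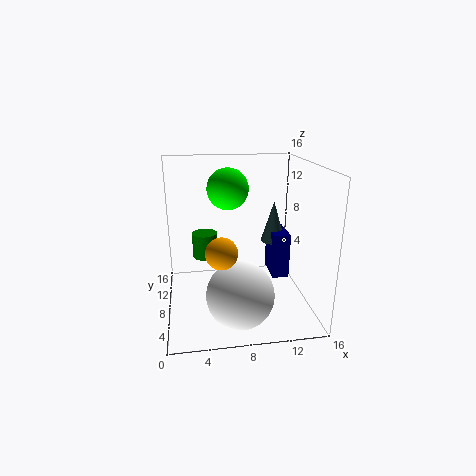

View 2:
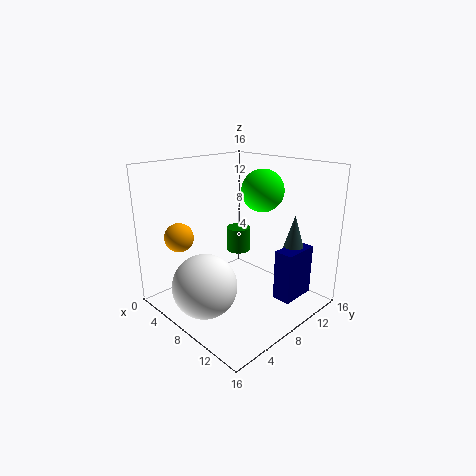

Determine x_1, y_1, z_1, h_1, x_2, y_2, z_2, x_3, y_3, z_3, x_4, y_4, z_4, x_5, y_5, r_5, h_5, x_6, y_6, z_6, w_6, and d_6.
x_1 = 4.5, y_1 = 11.5, z_1 = 4.5, h_1 = 3, x_2 = 7.5, y_2 = 12.5, z_2 = 12.5, x_3 = 7.5, y_3 = 3.5, z_3 = 3.5, x_4 = 5.5, y_4 = 2, z_4 = 9, x_5 = 13, y_5 = 11.5, r_5 = 1.5, h_5 = 5, x_6 = 12.5, y_6 = 9, z_6 = 2, w_6 = 2, d_6 = 4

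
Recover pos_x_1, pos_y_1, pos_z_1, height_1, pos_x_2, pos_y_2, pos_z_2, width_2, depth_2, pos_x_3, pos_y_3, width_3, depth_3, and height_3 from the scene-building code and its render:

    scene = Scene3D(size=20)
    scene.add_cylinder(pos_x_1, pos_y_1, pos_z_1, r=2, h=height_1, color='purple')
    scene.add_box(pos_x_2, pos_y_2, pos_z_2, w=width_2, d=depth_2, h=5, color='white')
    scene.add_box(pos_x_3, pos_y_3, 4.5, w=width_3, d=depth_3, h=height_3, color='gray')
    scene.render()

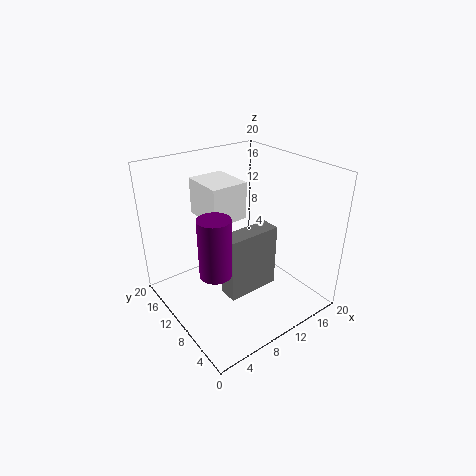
pos_x_1 = 4
pos_y_1 = 6.5
pos_z_1 = 8.5
height_1 = 7.5
pos_x_2 = 6
pos_y_2 = 9.5
pos_z_2 = 13
width_2 = 5
depth_2 = 6
pos_x_3 = 5.5
pos_y_3 = 5
width_3 = 7
depth_3 = 2.5
height_3 = 8.5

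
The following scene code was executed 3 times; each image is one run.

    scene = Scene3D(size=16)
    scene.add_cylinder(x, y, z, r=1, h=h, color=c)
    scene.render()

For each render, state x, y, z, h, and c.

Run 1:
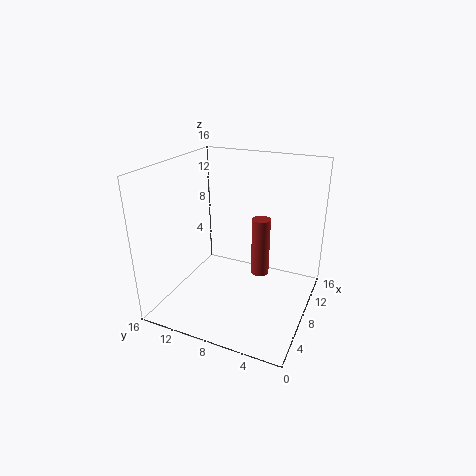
x = 8.5, y = 5.5, z = 4, h = 6.5, c = 'brown'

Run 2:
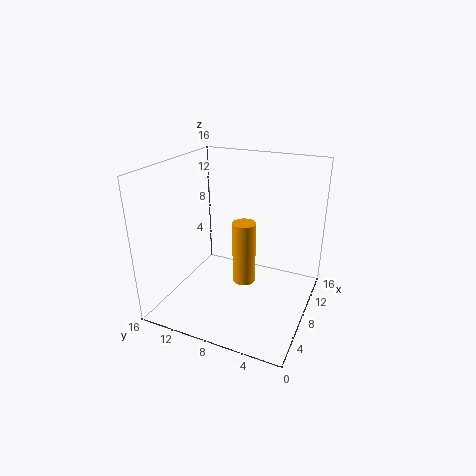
x = 1.5, y = 4.5, z = 7.5, h = 5.5, c = 'orange'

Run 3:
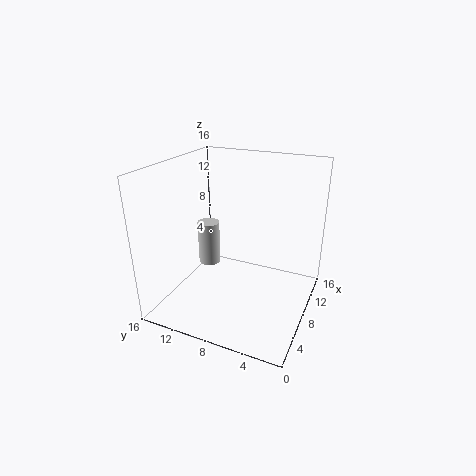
x = 2.5, y = 8.5, z = 8, h = 4, c = 'lightgray'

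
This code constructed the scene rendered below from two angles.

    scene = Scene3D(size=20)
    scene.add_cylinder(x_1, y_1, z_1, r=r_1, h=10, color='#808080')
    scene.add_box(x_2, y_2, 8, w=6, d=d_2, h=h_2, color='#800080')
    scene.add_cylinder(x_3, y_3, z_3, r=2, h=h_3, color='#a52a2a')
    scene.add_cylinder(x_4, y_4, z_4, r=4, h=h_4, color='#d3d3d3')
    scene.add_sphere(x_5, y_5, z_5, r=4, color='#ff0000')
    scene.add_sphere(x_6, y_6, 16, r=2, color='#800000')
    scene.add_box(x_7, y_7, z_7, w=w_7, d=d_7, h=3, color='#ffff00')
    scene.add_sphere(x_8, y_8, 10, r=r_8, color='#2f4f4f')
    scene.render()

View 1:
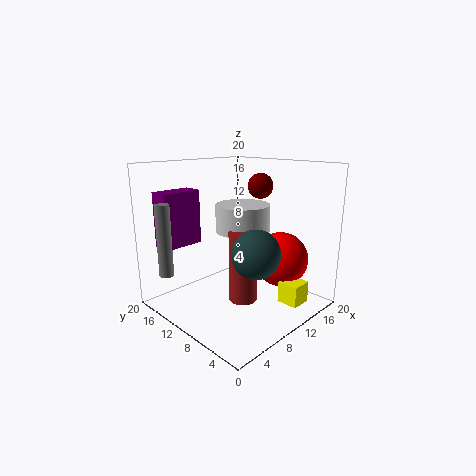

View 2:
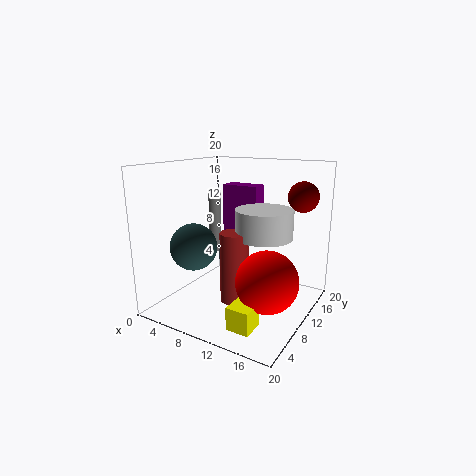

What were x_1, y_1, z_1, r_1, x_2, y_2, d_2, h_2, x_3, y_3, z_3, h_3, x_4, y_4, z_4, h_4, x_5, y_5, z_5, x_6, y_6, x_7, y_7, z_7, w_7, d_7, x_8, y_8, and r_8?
x_1 = 2; y_1 = 16; z_1 = 5; r_1 = 1; x_2 = 3; y_2 = 17; d_2 = 3; h_2 = 8; x_3 = 10; y_3 = 9; z_3 = 1; h_3 = 10; x_4 = 13; y_4 = 12; z_4 = 10; h_4 = 4; x_5 = 16; y_5 = 7; z_5 = 6; x_6 = 18; y_6 = 13; x_7 = 13; y_7 = 2; z_7 = 1; w_7 = 3; d_7 = 3; x_8 = 7; y_8 = 4; r_8 = 3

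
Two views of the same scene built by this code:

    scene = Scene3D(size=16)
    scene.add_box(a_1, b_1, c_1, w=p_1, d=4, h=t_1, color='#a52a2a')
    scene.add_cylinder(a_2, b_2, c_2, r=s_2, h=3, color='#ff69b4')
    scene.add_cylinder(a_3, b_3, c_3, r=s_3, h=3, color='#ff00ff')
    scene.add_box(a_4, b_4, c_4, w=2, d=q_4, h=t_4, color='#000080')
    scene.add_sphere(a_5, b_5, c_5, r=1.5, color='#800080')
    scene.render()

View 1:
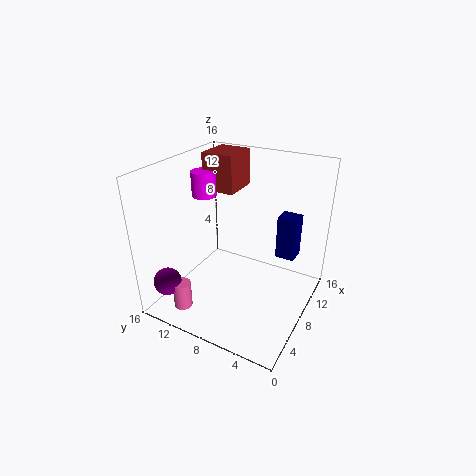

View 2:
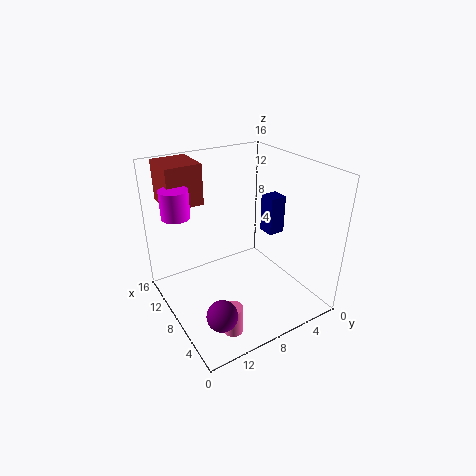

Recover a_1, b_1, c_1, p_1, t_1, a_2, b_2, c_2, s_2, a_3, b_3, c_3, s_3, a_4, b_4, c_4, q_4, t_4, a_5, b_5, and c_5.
a_1 = 11, b_1 = 10.5, c_1 = 11.5, p_1 = 4.5, t_1 = 4.5, a_2 = 2.5, b_2 = 12, c_2 = 1, s_2 = 1, a_3 = 10.5, b_3 = 14, c_3 = 11, s_3 = 1.5, a_4 = 8, b_4 = 1.5, c_4 = 7, q_4 = 2, t_4 = 4.5, a_5 = 2, b_5 = 13.5, c_5 = 4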